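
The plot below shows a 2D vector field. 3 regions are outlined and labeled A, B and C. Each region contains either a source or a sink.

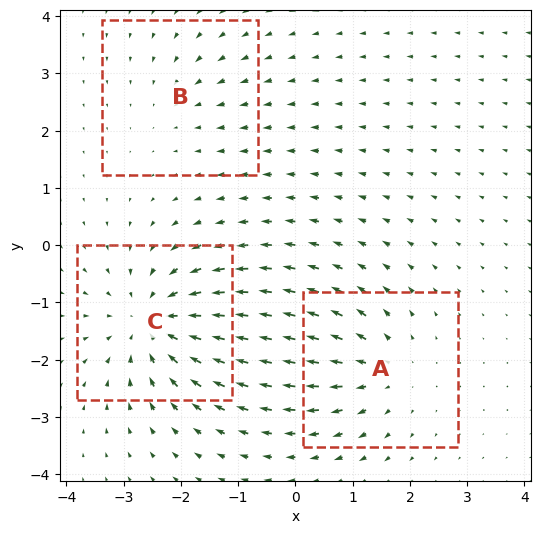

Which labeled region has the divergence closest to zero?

Divergence at each region's feature centre — A: about +3, B: about -2, C: about -5. Region B is closest to zero.

B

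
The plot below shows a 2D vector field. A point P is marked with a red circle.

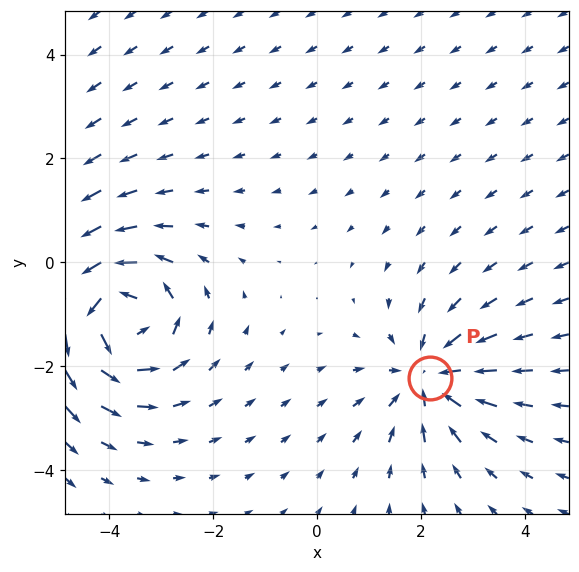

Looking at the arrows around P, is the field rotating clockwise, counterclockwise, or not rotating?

Near P at (2.2, -2.2) the arrows show no circulation. The curl there is ≈0.

not rotating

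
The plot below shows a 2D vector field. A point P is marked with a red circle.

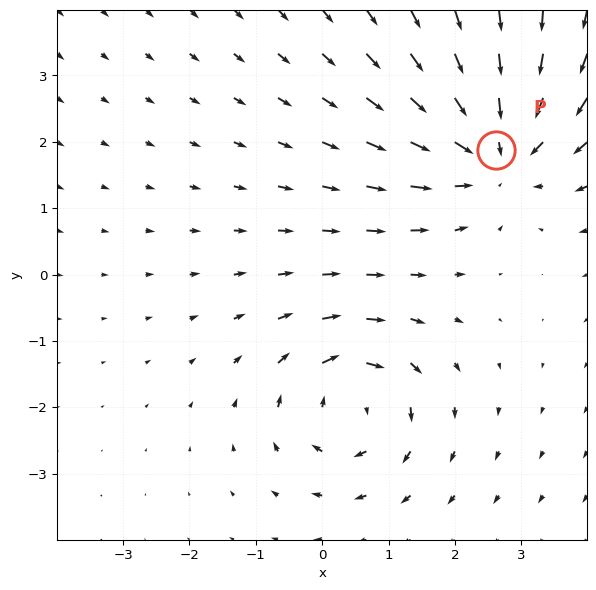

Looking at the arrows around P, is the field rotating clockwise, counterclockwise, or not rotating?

Near P at (2.6, 1.9) the arrows show no circulation. The curl there is ≈0.

not rotating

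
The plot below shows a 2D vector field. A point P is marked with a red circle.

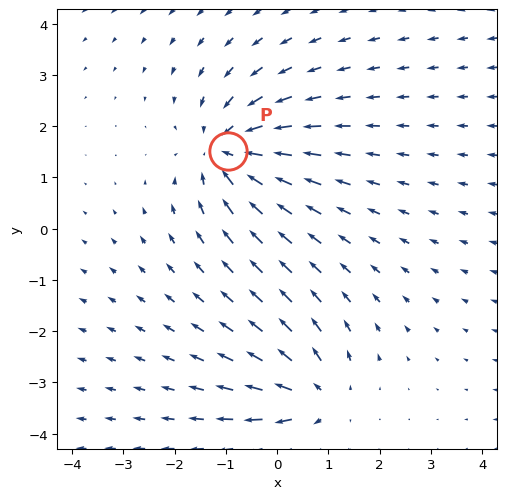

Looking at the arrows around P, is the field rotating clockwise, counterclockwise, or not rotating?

not rotating

Near P at (-1.0, 1.5) the arrows show no circulation. The curl there is ≈0.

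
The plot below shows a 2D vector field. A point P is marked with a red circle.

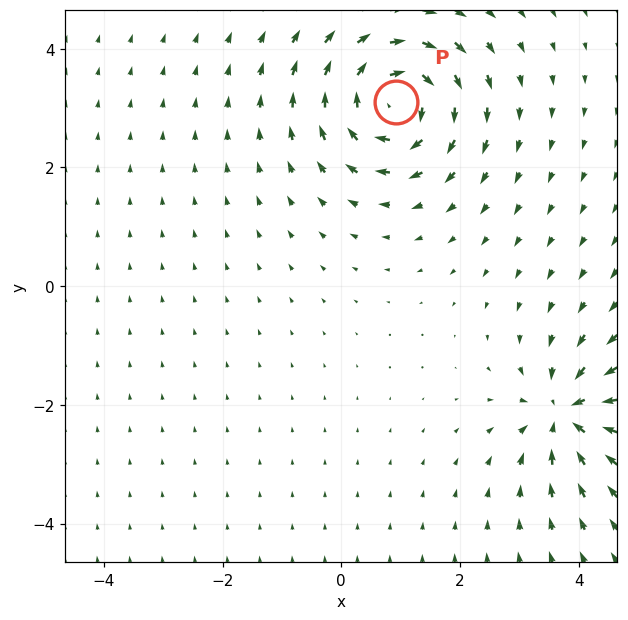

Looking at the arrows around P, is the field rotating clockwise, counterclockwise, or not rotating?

Near P at (0.9, 3.1) the arrows circulate clockwise. The curl (z-component) there is about -6; negative curl means clockwise rotation.

clockwise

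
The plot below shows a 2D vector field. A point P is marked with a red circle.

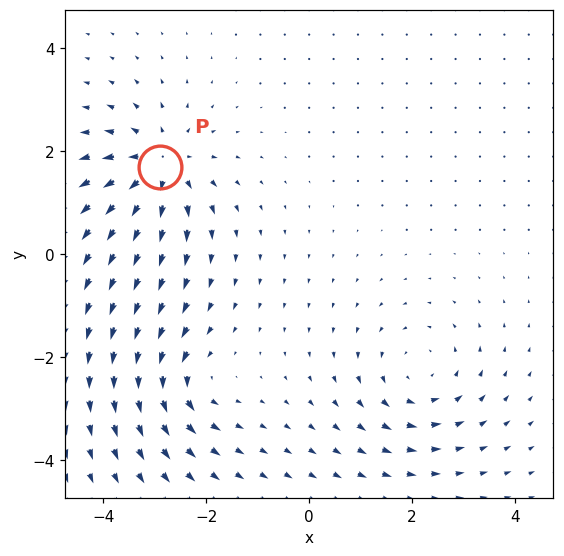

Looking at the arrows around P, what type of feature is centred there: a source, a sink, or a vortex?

source

At P (-2.9, 1.7) the arrows spread outward. Divergence about +5, curl ≈0 — positive divergence with near-zero curl is a source.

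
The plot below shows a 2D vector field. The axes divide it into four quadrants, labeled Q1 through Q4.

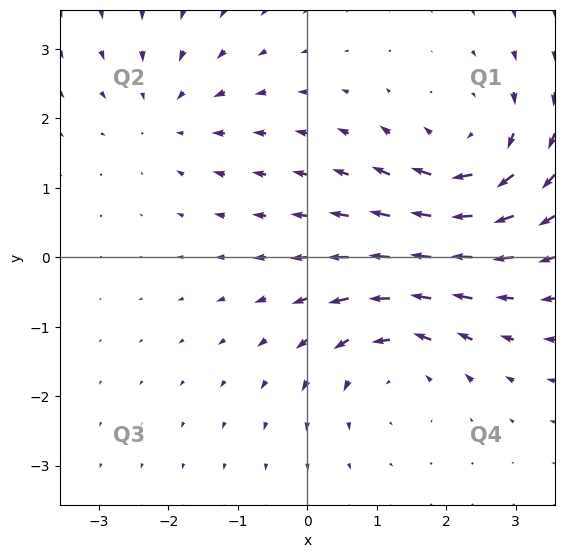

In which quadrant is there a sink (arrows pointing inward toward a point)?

The sink sits at approximately (-2.0, 2.0), which lies in quadrant Q2. The divergence there is about -3, negative as expected for a sink.

Q2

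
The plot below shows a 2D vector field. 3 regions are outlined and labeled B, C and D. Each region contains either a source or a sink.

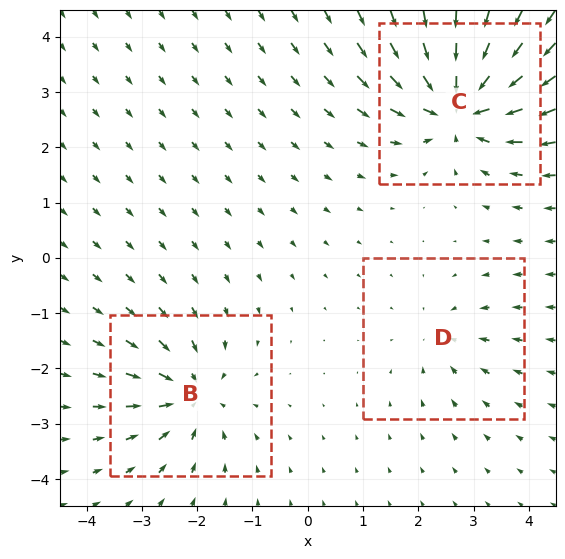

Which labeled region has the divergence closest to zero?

Divergence at each region's feature centre — B: about -4, C: about -6, D: about -2. Region D is closest to zero.

D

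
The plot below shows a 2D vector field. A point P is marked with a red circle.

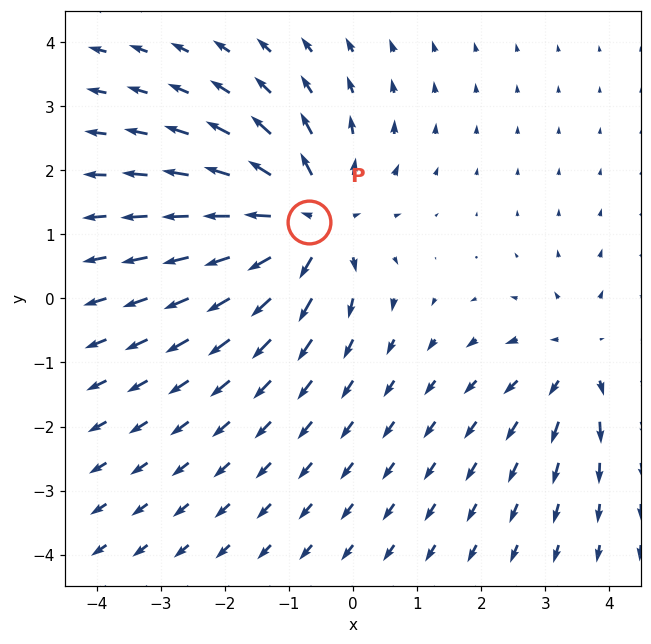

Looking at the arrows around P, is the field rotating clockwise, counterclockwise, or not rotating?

Near P at (-0.7, 1.2) the arrows show no circulation. The curl there is ≈0.

not rotating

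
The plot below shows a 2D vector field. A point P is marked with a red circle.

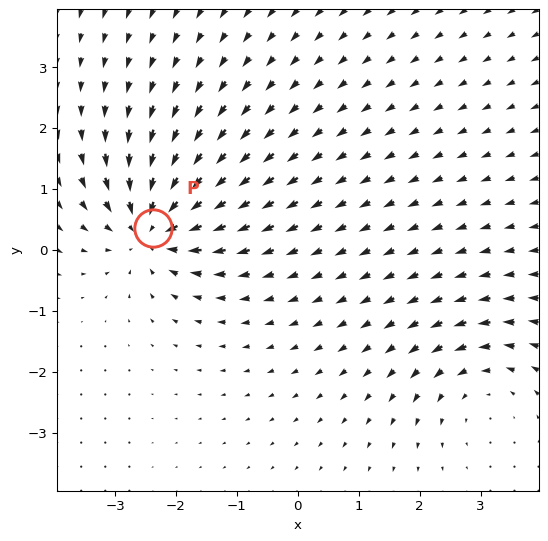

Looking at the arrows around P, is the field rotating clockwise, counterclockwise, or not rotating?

not rotating

Near P at (-2.4, 0.4) the arrows show no circulation. The curl there is ≈0.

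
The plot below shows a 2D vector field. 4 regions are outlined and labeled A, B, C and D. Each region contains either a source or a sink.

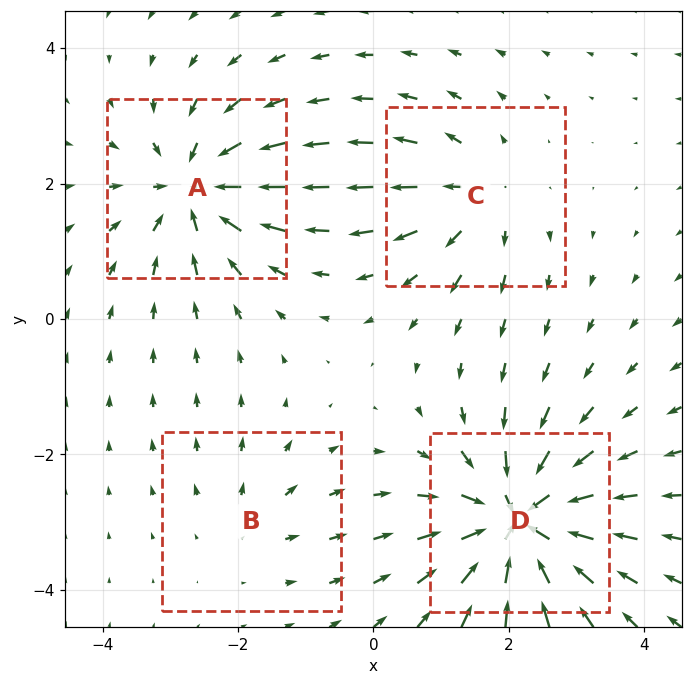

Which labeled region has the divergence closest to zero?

B

Divergence at each region's feature centre — A: about -6, B: about +2, C: about +4, D: about -8. Region B is closest to zero.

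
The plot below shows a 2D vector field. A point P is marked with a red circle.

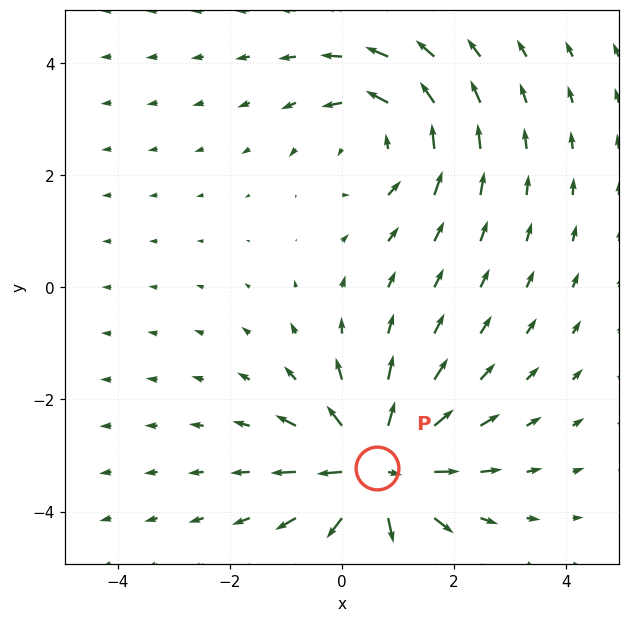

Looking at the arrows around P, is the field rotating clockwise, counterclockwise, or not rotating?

not rotating

Near P at (0.6, -3.2) the arrows show no circulation. The curl there is ≈0.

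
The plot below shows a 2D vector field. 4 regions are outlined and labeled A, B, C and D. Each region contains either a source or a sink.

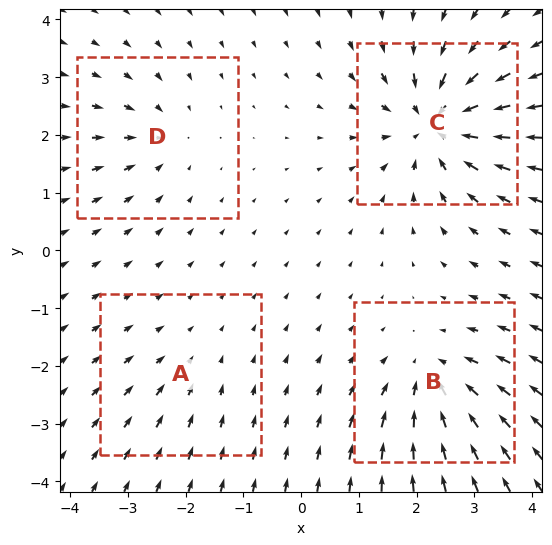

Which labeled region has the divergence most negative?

C

Divergence at each region's feature centre — A: about -2, B: about -5, C: about -7, D: about -3. Region C is most negative.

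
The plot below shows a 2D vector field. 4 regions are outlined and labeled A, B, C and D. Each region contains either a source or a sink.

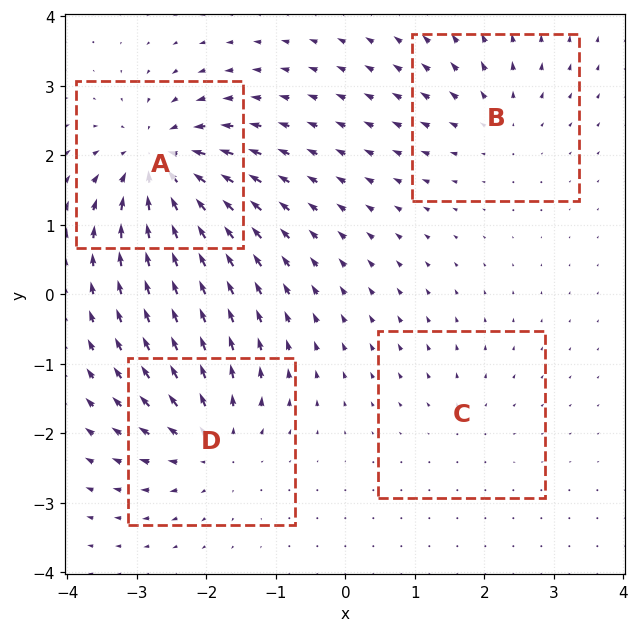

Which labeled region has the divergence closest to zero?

C

Divergence at each region's feature centre — A: about -8, B: about +4, C: about +3, D: about +6. Region C is closest to zero.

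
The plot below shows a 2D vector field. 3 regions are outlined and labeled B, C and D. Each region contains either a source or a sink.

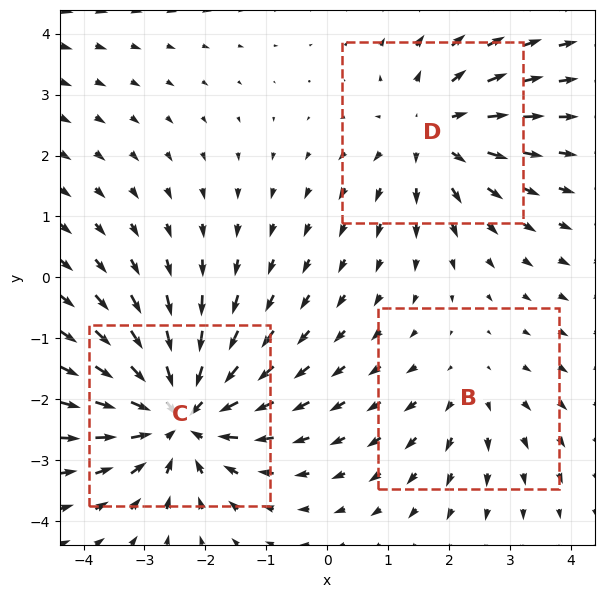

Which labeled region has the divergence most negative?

Divergence at each region's feature centre — B: about +2, C: about -5, D: about +3. Region C is most negative.

C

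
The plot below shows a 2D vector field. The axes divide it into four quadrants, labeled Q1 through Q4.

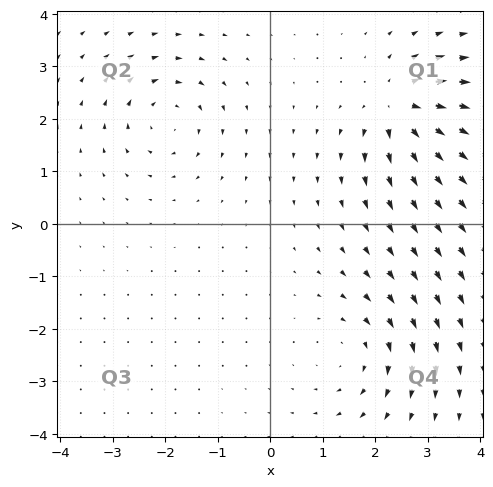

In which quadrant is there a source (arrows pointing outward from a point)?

The source sits at approximately (2.5, 2.2), which lies in quadrant Q1. The divergence there is about +6, positive as expected for a source.

Q1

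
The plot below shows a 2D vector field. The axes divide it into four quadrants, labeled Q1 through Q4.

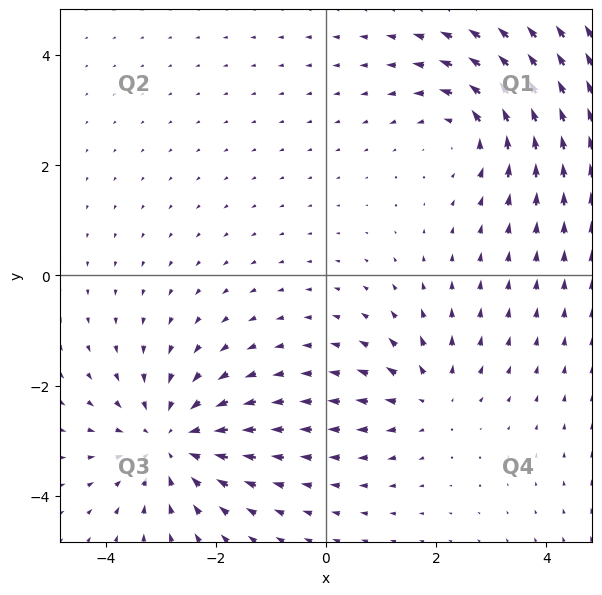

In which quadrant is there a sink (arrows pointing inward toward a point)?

Q3

The sink sits at approximately (-2.8, -3.0), which lies in quadrant Q3. The divergence there is about -4, negative as expected for a sink.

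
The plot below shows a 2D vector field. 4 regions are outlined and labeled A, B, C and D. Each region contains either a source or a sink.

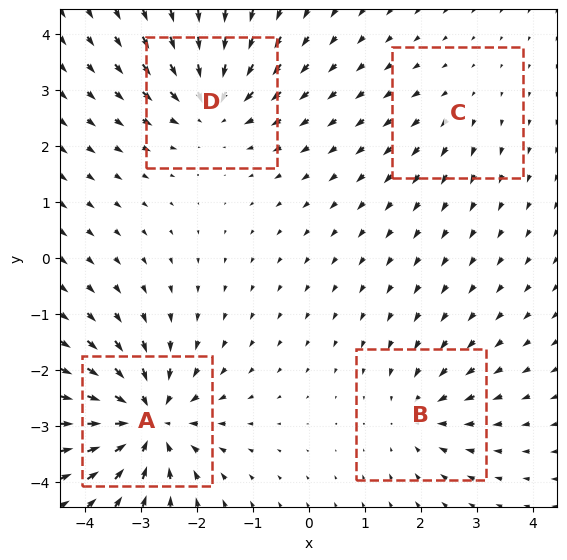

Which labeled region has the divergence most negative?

Divergence at each region's feature centre — A: about -7, B: about -4, C: about +2, D: about -5. Region A is most negative.

A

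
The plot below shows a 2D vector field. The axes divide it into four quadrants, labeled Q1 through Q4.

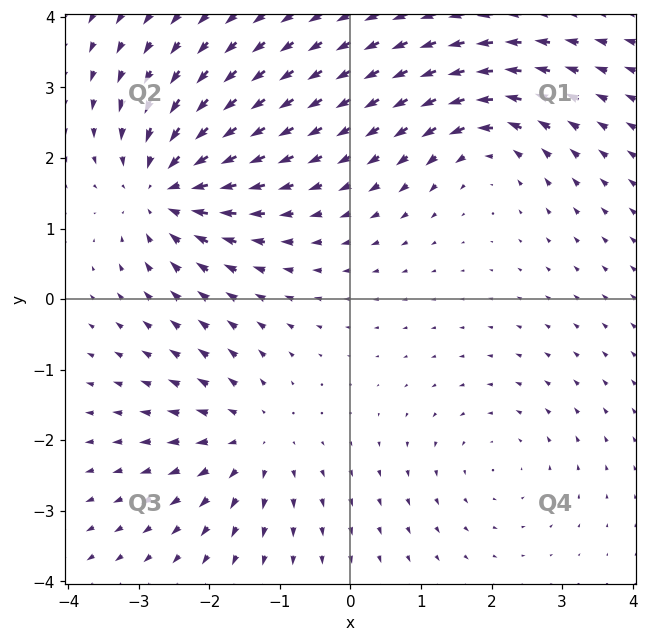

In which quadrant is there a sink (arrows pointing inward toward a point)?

The sink sits at approximately (-2.6, 1.6), which lies in quadrant Q2. The divergence there is about -5, negative as expected for a sink.

Q2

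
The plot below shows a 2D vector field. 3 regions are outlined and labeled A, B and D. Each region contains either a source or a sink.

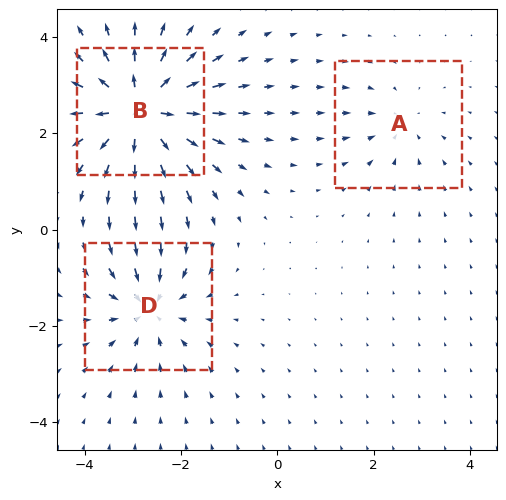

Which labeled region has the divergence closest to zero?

A

Divergence at each region's feature centre — A: about -2, B: about +6, D: about -4. Region A is closest to zero.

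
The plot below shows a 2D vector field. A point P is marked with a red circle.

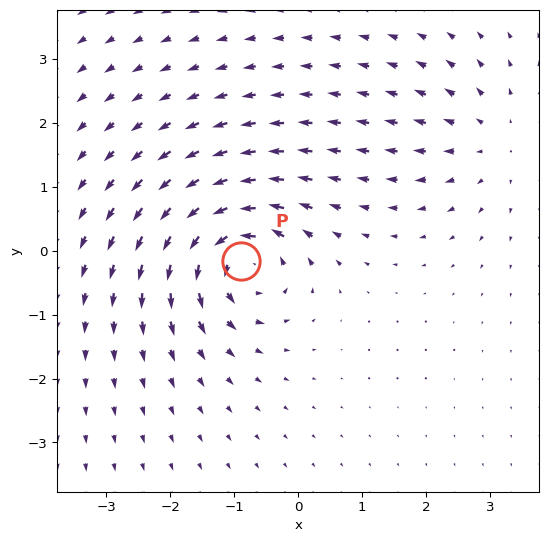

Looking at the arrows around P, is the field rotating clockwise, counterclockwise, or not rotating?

counterclockwise

Near P at (-0.9, -0.2) the arrows circulate counterclockwise. The curl (z-component) there is about +7; positive curl means counterclockwise rotation.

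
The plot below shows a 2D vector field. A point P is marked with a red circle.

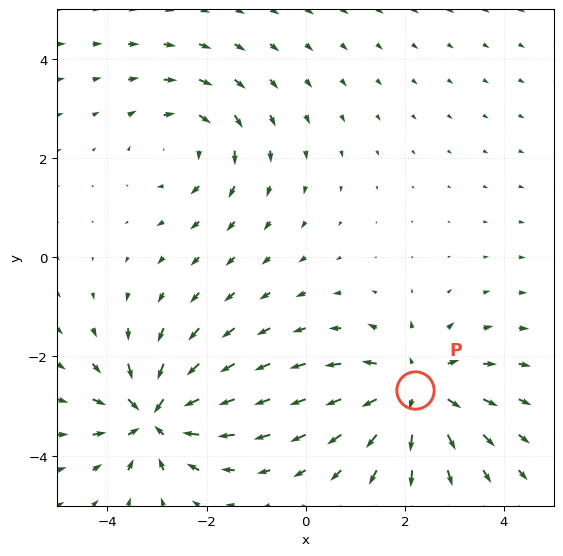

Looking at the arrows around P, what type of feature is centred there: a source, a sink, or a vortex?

At P (2.2, -2.7) the arrows spread outward. Divergence about +4, curl ≈0 — positive divergence with near-zero curl is a source.

source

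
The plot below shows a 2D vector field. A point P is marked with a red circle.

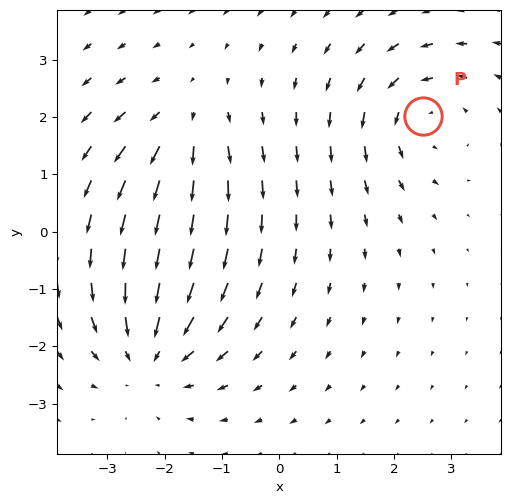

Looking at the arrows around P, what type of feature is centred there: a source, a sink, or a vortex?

vortex

At P (2.5, 2.0) the arrows circulate counterclockwise. Divergence ≈0, curl about +4 — near-zero divergence with nonzero curl is a vortex.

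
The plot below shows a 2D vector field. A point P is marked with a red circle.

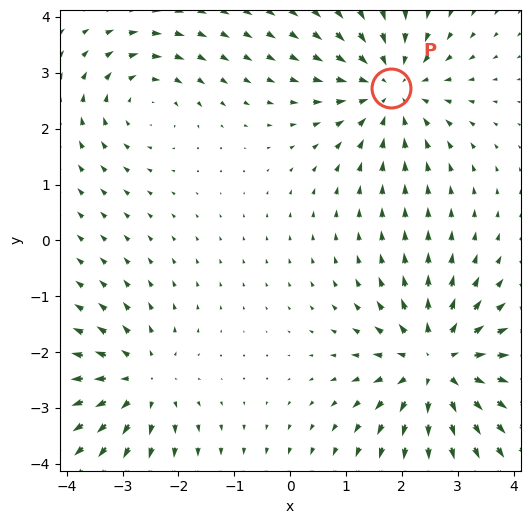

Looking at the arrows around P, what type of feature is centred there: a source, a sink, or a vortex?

At P (1.8, 2.7) the arrows converge inward. Divergence about -4, curl ≈0 — negative divergence with near-zero curl is a sink.

sink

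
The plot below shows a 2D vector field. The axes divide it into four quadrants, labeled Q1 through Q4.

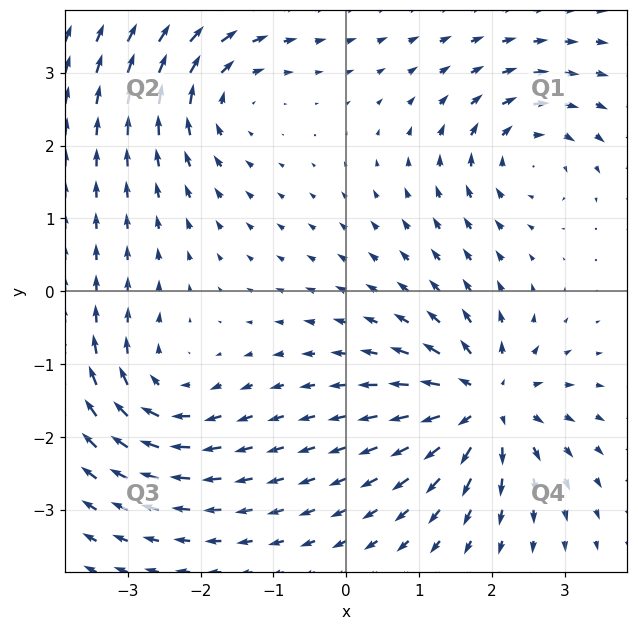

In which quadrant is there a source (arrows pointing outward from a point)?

Q4

The source sits at approximately (1.9, -1.5), which lies in quadrant Q4. The divergence there is about +6, positive as expected for a source.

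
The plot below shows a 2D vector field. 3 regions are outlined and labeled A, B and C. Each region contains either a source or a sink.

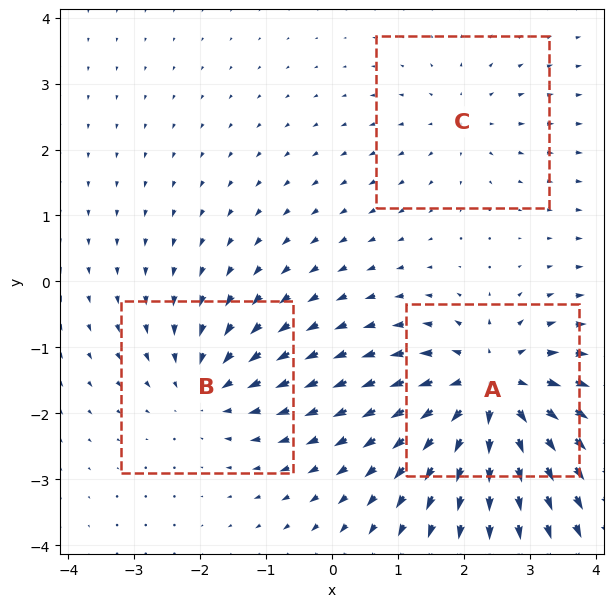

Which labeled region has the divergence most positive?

A

Divergence at each region's feature centre — A: about +6, B: about -3, C: about +2. Region A is most positive.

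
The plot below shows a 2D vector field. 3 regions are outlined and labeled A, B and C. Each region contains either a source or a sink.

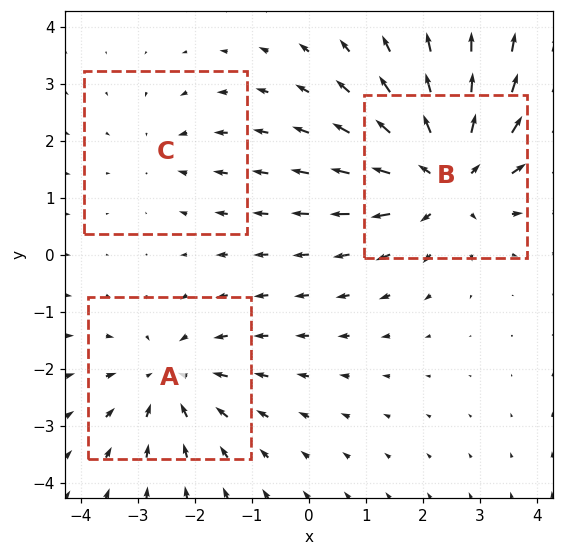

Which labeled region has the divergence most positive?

B

Divergence at each region's feature centre — A: about -3, B: about +4, C: about -2. Region B is most positive.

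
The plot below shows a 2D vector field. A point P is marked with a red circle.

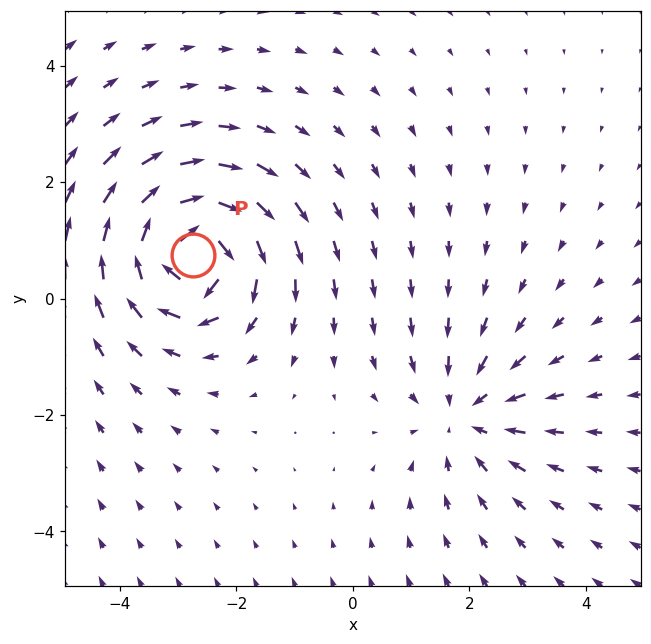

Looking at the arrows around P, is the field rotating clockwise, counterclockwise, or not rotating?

Near P at (-2.7, 0.7) the arrows circulate clockwise. The curl (z-component) there is about -6; negative curl means clockwise rotation.

clockwise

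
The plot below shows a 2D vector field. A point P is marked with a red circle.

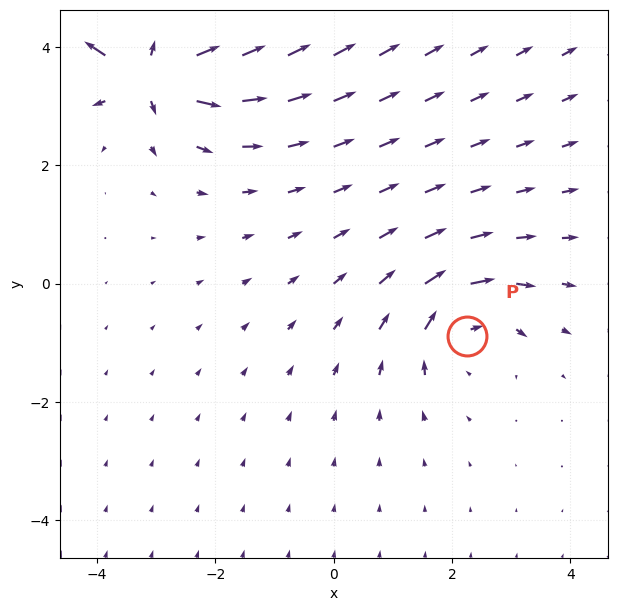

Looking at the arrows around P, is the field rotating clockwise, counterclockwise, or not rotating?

clockwise

Near P at (2.3, -0.9) the arrows circulate clockwise. The curl (z-component) there is about -3; negative curl means clockwise rotation.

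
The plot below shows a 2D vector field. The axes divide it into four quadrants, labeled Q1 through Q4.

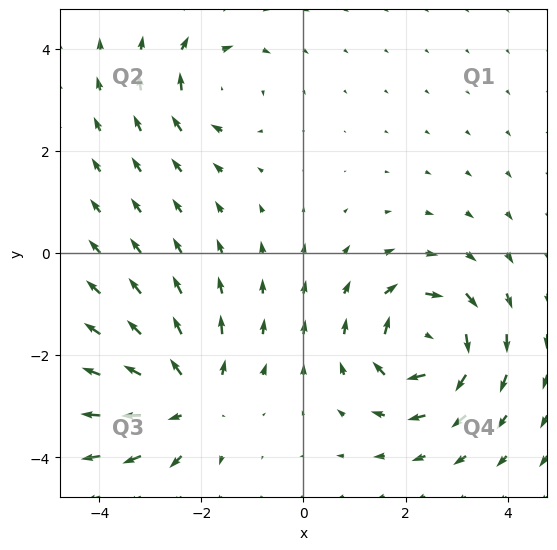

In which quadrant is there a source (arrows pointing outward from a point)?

Q3

The source sits at approximately (-2.2, -2.9), which lies in quadrant Q3. The divergence there is about +4, positive as expected for a source.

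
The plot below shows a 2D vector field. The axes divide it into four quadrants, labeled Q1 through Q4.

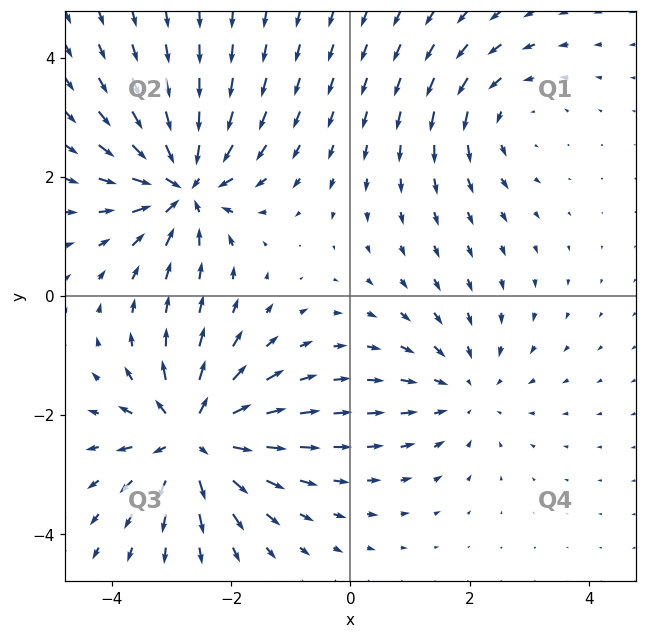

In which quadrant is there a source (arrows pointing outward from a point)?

The source sits at approximately (-2.6, -2.4), which lies in quadrant Q3. The divergence there is about +6, positive as expected for a source.

Q3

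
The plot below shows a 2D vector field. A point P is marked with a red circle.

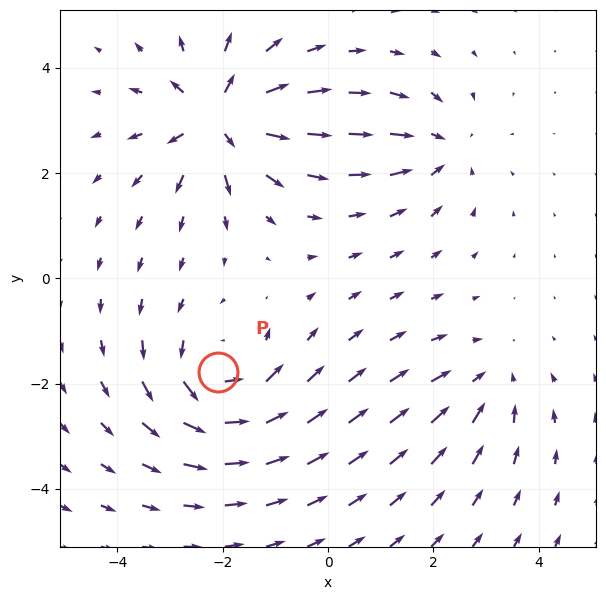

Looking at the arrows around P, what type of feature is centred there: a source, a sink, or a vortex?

vortex

At P (-2.1, -1.8) the arrows circulate counterclockwise. Divergence ≈0, curl about +4 — near-zero divergence with nonzero curl is a vortex.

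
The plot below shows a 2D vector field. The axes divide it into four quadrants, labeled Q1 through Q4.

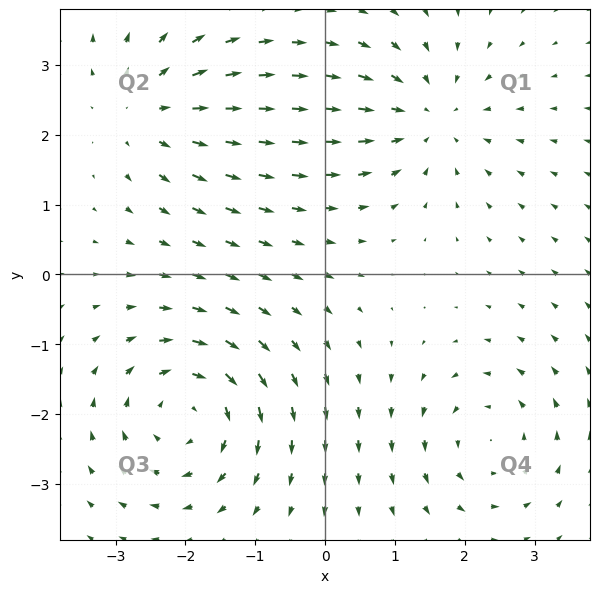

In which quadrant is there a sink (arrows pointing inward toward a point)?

Q1

The sink sits at approximately (1.5, 2.3), which lies in quadrant Q1. The divergence there is about -4, negative as expected for a sink.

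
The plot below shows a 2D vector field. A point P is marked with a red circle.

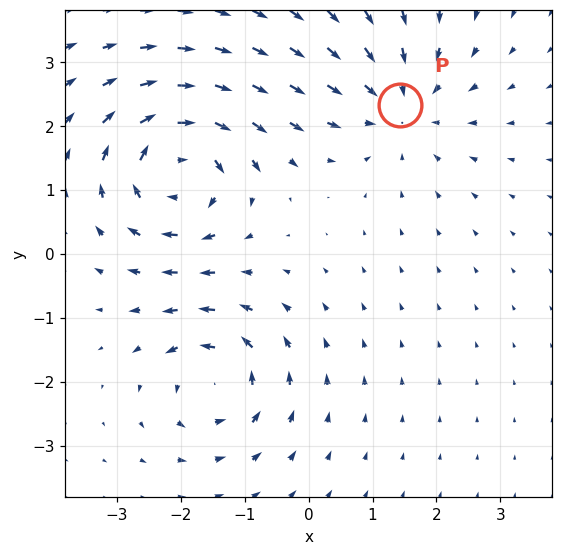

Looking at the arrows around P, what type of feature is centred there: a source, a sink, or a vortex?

At P (1.4, 2.3) the arrows converge inward. Divergence about -3, curl ≈0 — negative divergence with near-zero curl is a sink.

sink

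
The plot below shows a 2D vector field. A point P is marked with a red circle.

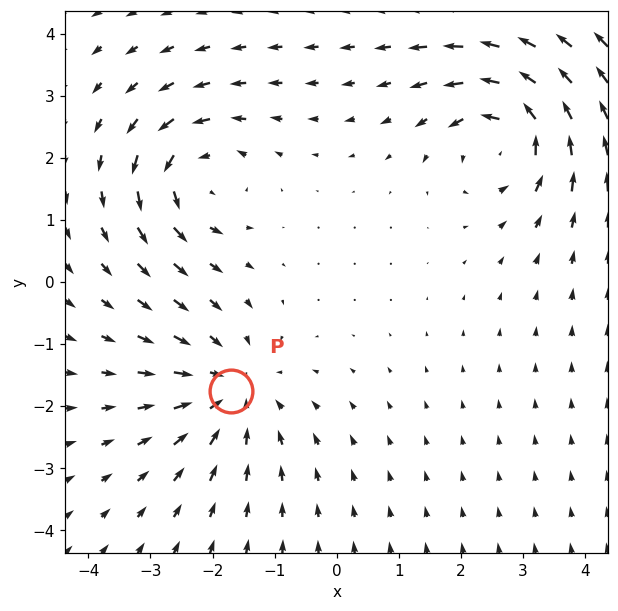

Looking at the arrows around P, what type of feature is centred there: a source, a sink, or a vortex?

At P (-1.7, -1.8) the arrows converge inward. Divergence about -4, curl ≈0 — negative divergence with near-zero curl is a sink.

sink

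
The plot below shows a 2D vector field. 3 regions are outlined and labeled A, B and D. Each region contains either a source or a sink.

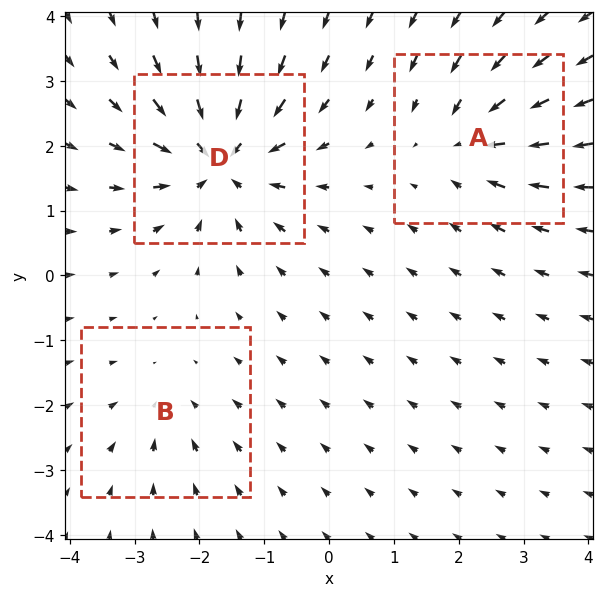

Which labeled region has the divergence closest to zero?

B

Divergence at each region's feature centre — A: about -3, B: about -2, D: about -6. Region B is closest to zero.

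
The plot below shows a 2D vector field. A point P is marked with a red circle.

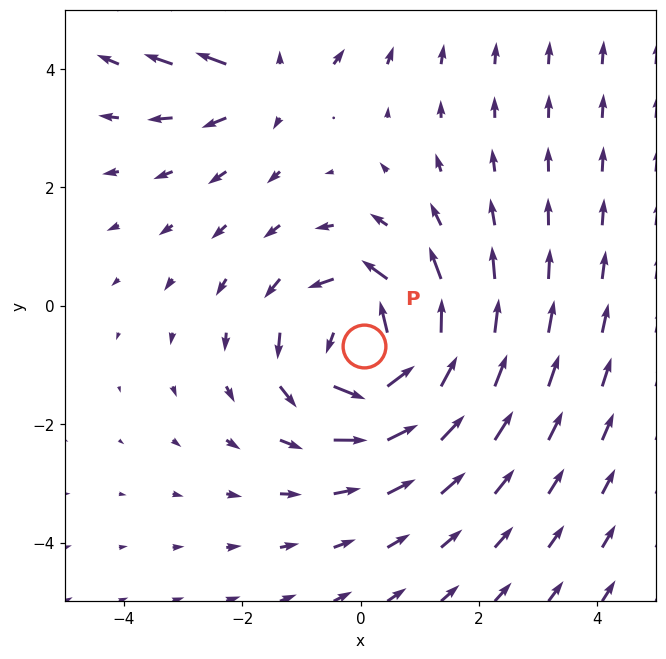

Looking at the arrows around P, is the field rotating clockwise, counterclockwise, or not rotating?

Near P at (0.1, -0.7) the arrows circulate counterclockwise. The curl (z-component) there is about +5; positive curl means counterclockwise rotation.

counterclockwise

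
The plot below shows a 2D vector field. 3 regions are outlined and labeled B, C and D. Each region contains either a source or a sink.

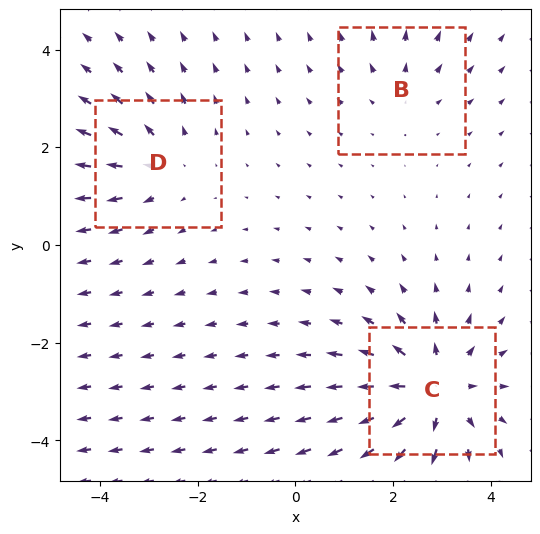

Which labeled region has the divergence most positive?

C

Divergence at each region's feature centre — B: about +2, C: about +5, D: about +3. Region C is most positive.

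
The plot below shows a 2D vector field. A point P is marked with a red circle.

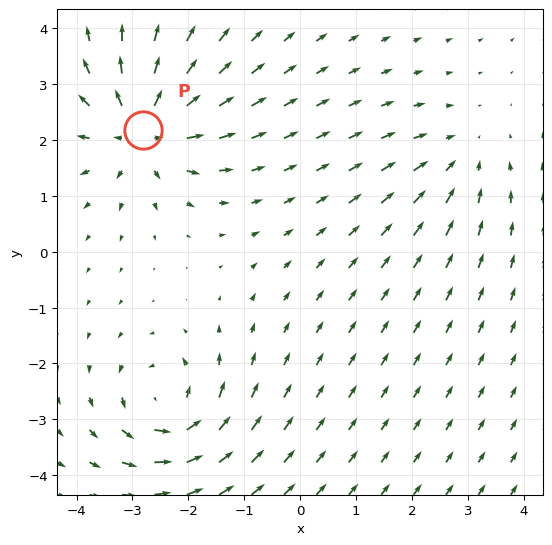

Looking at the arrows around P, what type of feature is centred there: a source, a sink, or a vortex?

At P (-2.8, 2.2) the arrows spread outward. Divergence about +6, curl ≈0 — positive divergence with near-zero curl is a source.

source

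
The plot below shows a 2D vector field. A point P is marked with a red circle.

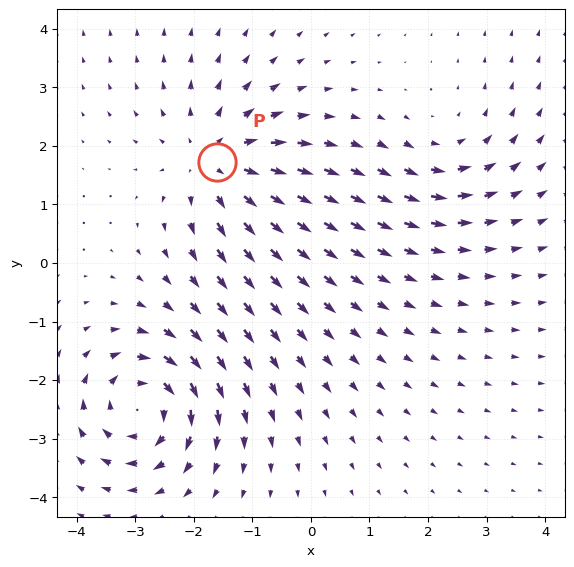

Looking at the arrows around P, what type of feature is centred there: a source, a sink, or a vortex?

source

At P (-1.6, 1.7) the arrows spread outward. Divergence about +4, curl ≈0 — positive divergence with near-zero curl is a source.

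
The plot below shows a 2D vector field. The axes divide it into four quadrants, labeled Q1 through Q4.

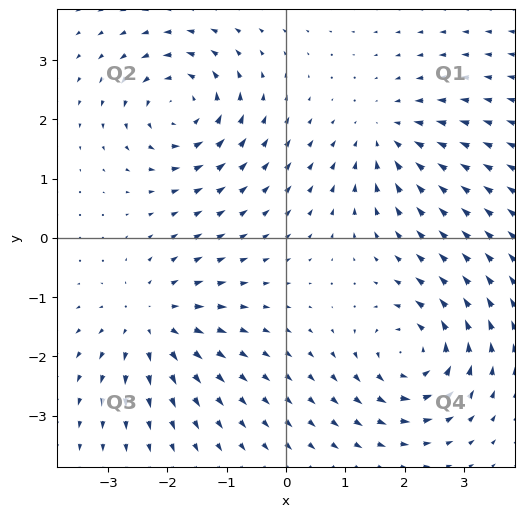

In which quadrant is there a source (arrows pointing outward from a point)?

The source sits at approximately (-2.3, -1.4), which lies in quadrant Q3. The divergence there is about +4, positive as expected for a source.

Q3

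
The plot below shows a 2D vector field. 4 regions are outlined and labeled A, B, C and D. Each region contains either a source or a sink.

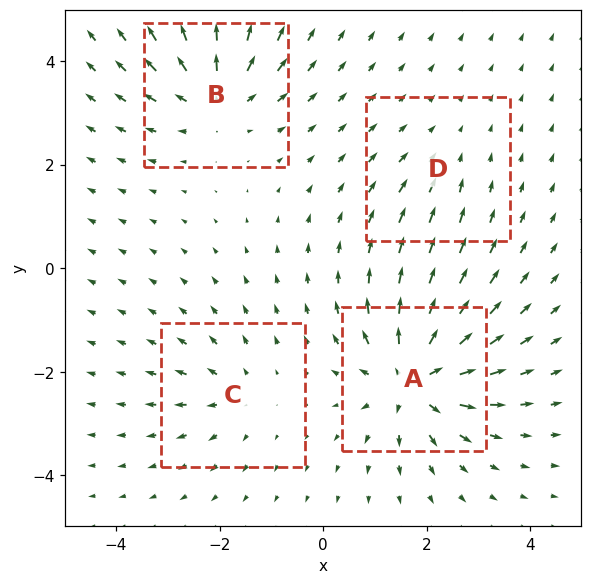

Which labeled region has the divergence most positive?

Divergence at each region's feature centre — A: about +8, B: about +6, C: about +4, D: about -2. Region A is most positive.

A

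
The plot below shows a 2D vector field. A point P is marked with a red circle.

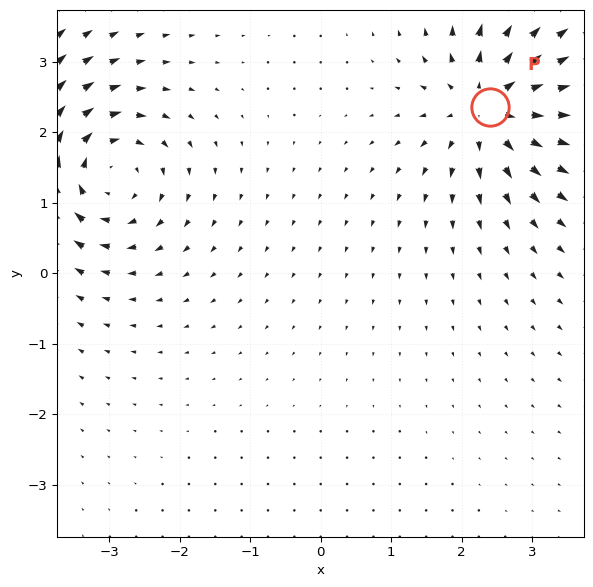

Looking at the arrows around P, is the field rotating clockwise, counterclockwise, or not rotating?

not rotating

Near P at (2.4, 2.4) the arrows show no circulation. The curl there is ≈0.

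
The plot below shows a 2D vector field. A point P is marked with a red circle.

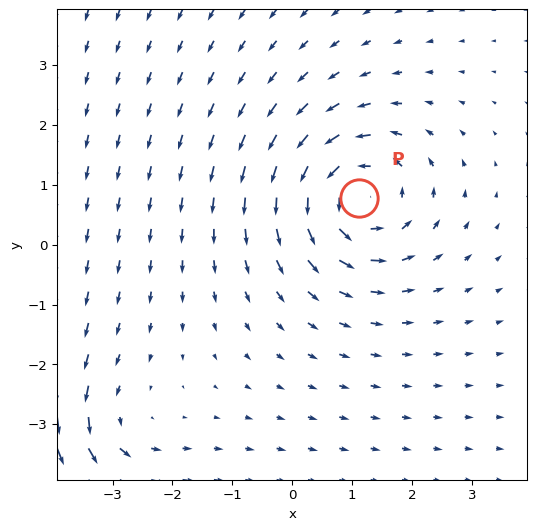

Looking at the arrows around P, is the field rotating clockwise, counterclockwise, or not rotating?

Near P at (1.1, 0.8) the arrows circulate counterclockwise. The curl (z-component) there is about +5; positive curl means counterclockwise rotation.

counterclockwise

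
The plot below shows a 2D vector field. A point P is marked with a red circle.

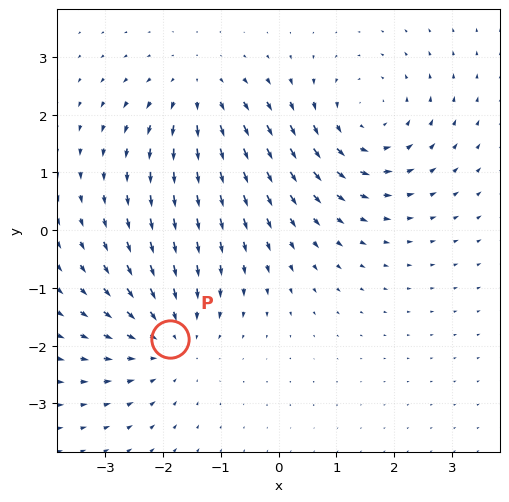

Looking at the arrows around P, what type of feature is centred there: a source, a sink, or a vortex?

sink

At P (-1.9, -1.9) the arrows converge inward. Divergence about -3, curl ≈0 — negative divergence with near-zero curl is a sink.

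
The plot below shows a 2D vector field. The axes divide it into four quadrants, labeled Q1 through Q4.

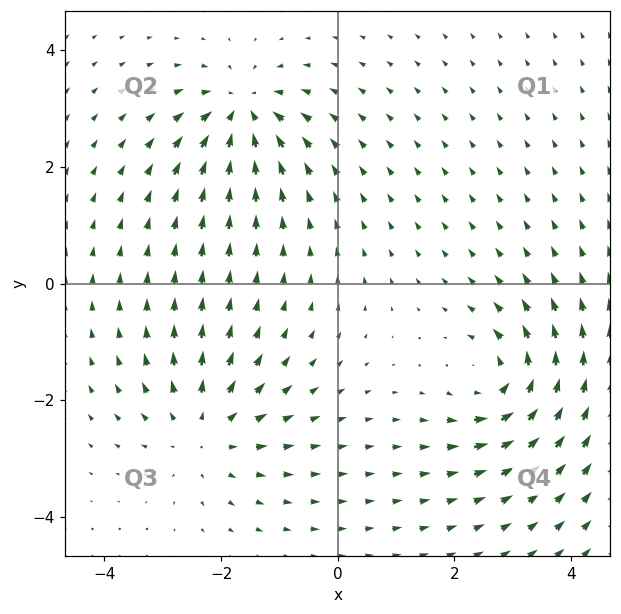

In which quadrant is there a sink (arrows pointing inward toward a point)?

The sink sits at approximately (-1.6, 2.9), which lies in quadrant Q2. The divergence there is about -6, negative as expected for a sink.

Q2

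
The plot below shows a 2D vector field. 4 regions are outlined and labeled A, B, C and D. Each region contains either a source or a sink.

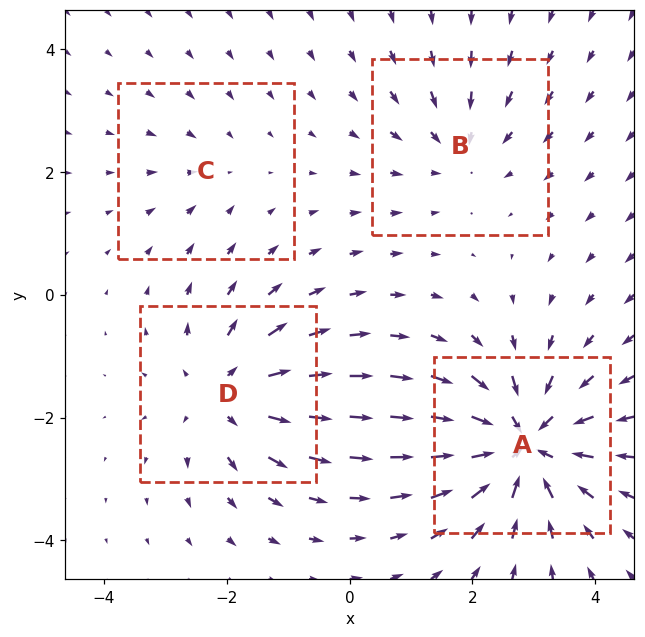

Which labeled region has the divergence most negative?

Divergence at each region's feature centre — A: about -7, B: about -3, C: about -2, D: about +5. Region A is most negative.

A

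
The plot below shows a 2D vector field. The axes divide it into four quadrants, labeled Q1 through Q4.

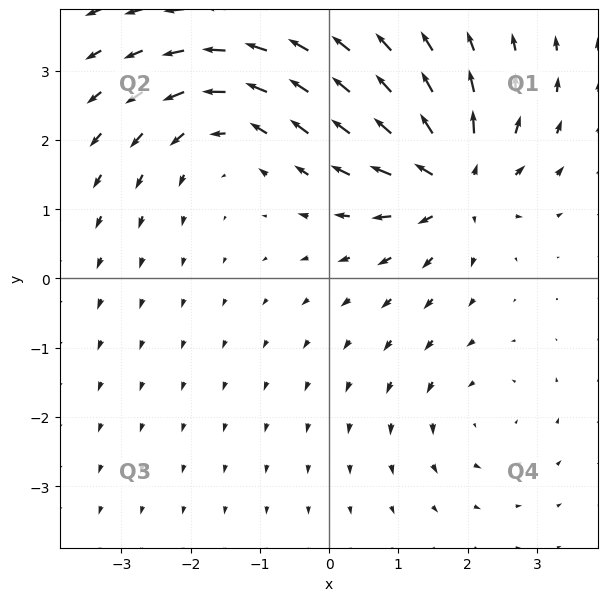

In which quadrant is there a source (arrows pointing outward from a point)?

The source sits at approximately (1.8, 1.4), which lies in quadrant Q1. The divergence there is about +7, positive as expected for a source.

Q1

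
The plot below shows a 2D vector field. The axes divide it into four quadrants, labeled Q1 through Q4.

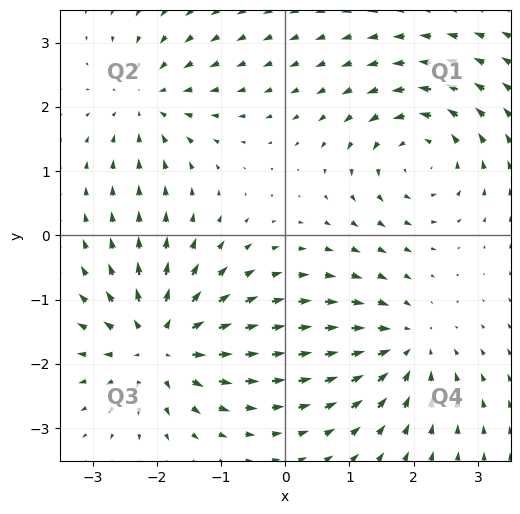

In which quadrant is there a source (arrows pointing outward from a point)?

The source sits at approximately (-1.9, -1.7), which lies in quadrant Q3. The divergence there is about +7, positive as expected for a source.

Q3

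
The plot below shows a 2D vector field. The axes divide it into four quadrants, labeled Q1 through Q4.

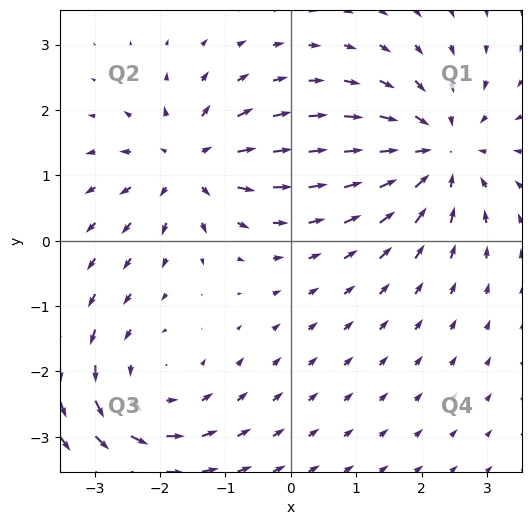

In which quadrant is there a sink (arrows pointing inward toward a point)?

Q1

The sink sits at approximately (2.3, 1.4), which lies in quadrant Q1. The divergence there is about -4, negative as expected for a sink.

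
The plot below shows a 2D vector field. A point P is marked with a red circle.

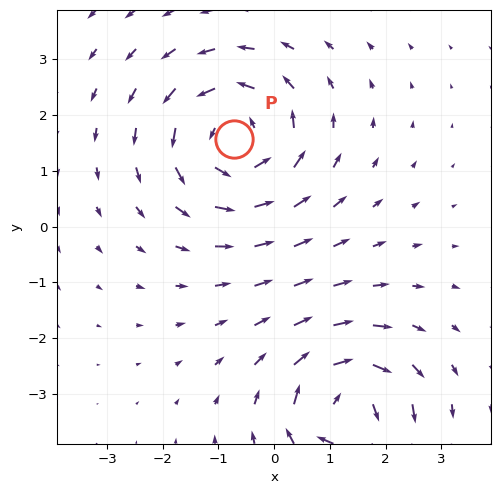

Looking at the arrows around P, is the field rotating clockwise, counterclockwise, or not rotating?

Near P at (-0.7, 1.6) the arrows circulate counterclockwise. The curl (z-component) there is about +4; positive curl means counterclockwise rotation.

counterclockwise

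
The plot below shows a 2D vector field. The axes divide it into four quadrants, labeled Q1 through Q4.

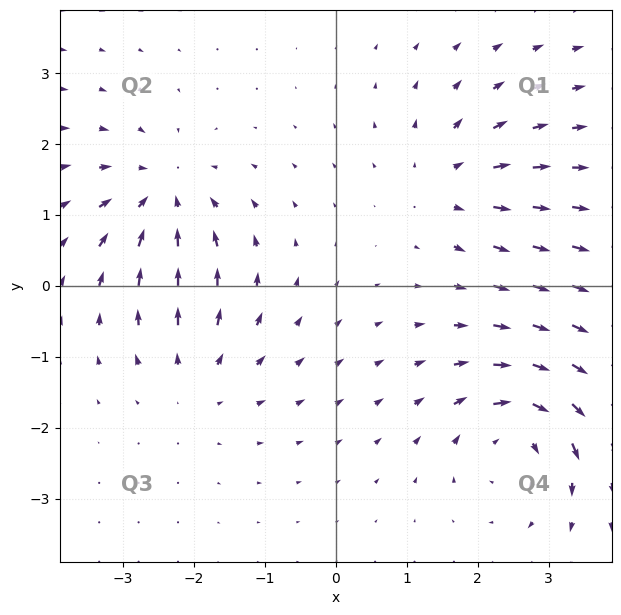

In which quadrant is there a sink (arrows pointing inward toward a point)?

Q2

The sink sits at approximately (-2.4, 1.3), which lies in quadrant Q2. The divergence there is about -5, negative as expected for a sink.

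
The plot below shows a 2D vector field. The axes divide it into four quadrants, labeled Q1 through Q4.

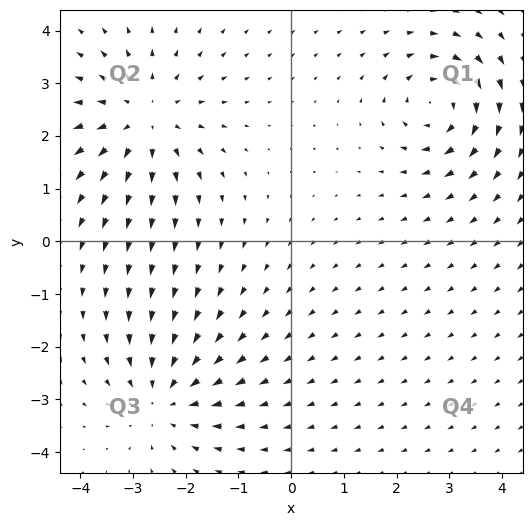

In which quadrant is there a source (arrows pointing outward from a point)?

Q2

The source sits at approximately (-2.8, 2.3), which lies in quadrant Q2. The divergence there is about +3, positive as expected for a source.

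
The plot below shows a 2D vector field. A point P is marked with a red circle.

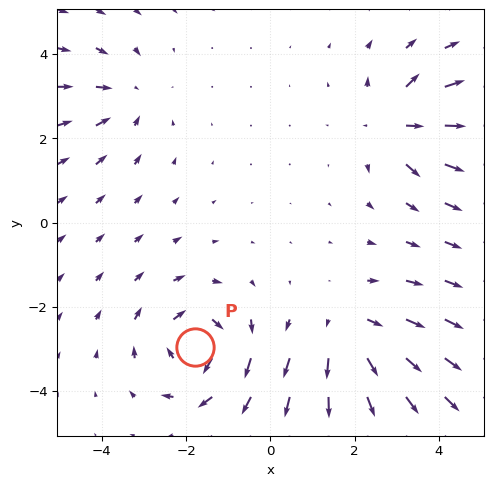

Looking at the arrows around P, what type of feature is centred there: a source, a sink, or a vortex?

vortex

At P (-1.8, -3.0) the arrows circulate clockwise. Divergence ≈0, curl about -5 — near-zero divergence with nonzero curl is a vortex.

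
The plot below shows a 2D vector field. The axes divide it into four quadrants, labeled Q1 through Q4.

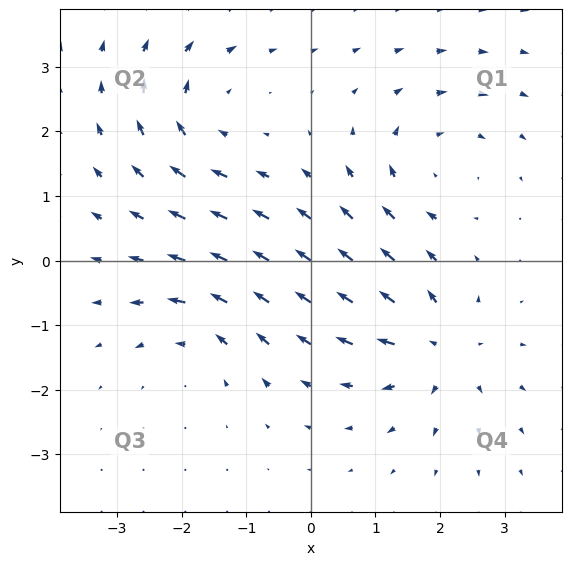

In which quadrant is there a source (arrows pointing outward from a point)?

The source sits at approximately (2.0, -1.4), which lies in quadrant Q4. The divergence there is about +6, positive as expected for a source.

Q4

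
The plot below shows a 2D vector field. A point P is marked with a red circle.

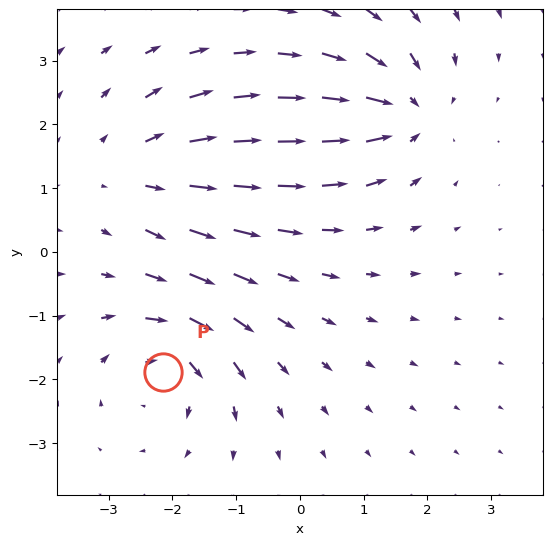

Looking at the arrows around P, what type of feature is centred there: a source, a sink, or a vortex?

At P (-2.2, -1.9) the arrows circulate clockwise. Divergence ≈0, curl about -5 — near-zero divergence with nonzero curl is a vortex.

vortex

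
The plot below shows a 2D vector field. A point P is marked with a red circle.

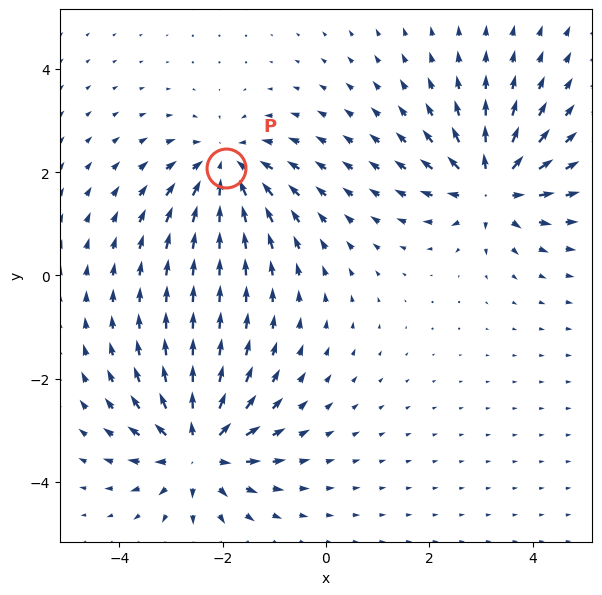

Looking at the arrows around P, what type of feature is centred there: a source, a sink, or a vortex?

sink

At P (-1.9, 2.1) the arrows converge inward. Divergence about -3, curl ≈0 — negative divergence with near-zero curl is a sink.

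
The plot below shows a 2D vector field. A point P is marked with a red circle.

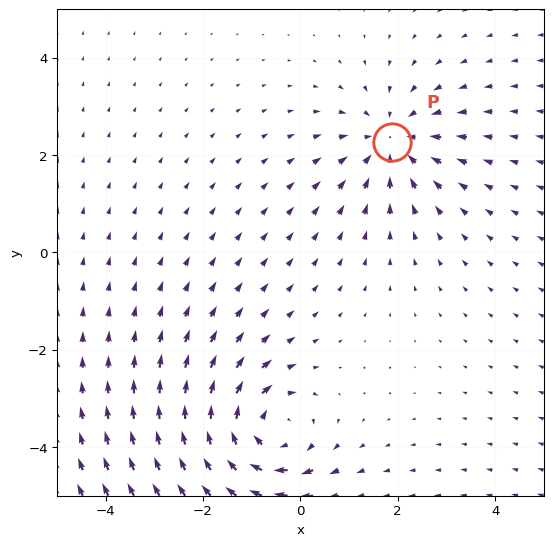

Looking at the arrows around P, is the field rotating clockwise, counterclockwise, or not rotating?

not rotating

Near P at (1.9, 2.3) the arrows show no circulation. The curl there is ≈0.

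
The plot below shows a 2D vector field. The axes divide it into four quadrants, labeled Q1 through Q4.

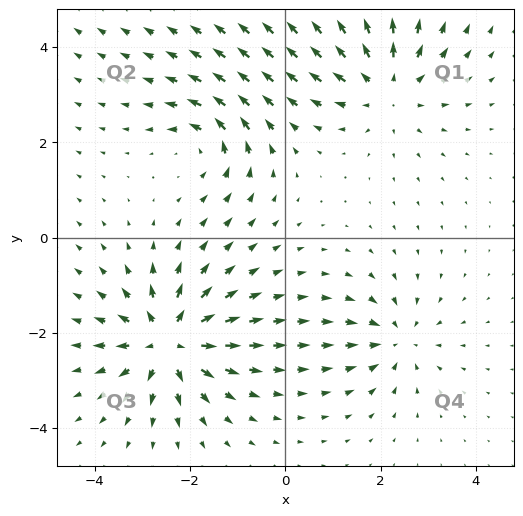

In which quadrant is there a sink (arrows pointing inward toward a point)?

The sink sits at approximately (2.3, -2.2), which lies in quadrant Q4. The divergence there is about -3, negative as expected for a sink.

Q4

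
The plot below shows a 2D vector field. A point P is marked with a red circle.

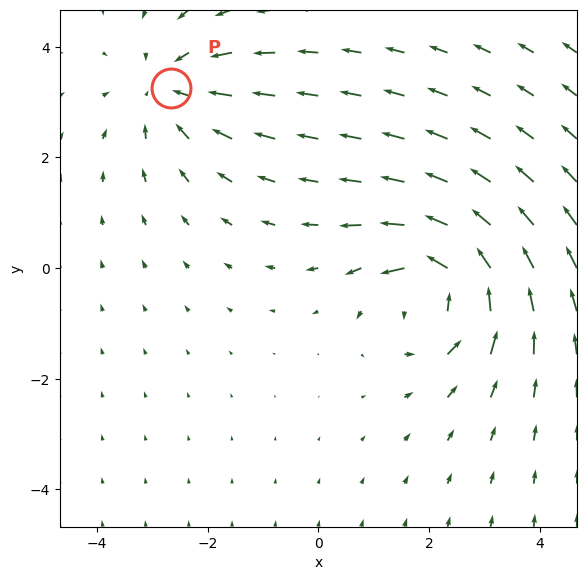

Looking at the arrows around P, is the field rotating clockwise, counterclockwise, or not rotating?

Near P at (-2.7, 3.3) the arrows show no circulation. The curl there is ≈0.

not rotating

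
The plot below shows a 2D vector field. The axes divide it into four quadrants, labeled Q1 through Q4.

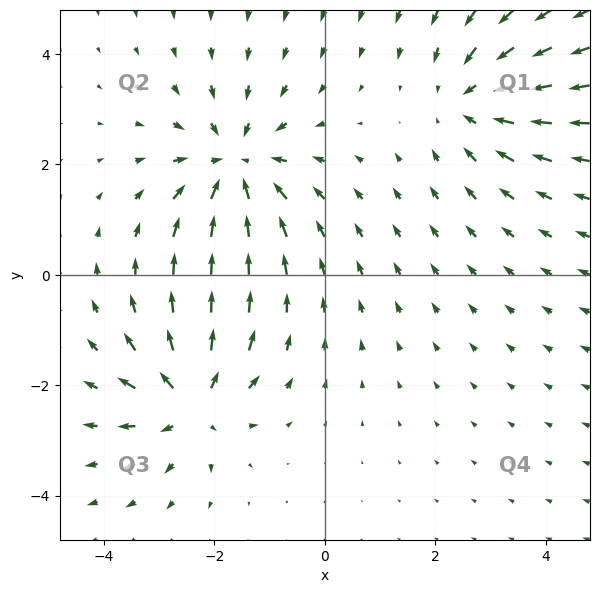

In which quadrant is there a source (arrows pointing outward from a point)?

Q3

The source sits at approximately (-2.4, -2.3), which lies in quadrant Q3. The divergence there is about +5, positive as expected for a source.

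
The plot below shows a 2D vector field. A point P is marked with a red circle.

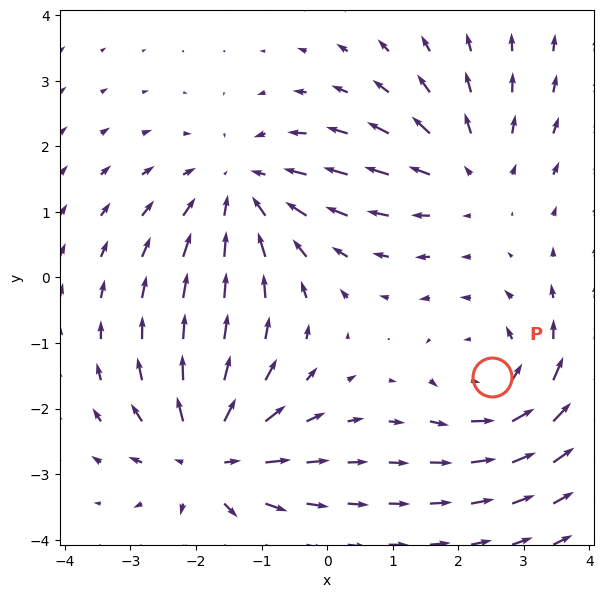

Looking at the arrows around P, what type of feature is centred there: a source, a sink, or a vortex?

At P (2.5, -1.5) the arrows circulate counterclockwise. Divergence ≈0, curl about +4 — near-zero divergence with nonzero curl is a vortex.

vortex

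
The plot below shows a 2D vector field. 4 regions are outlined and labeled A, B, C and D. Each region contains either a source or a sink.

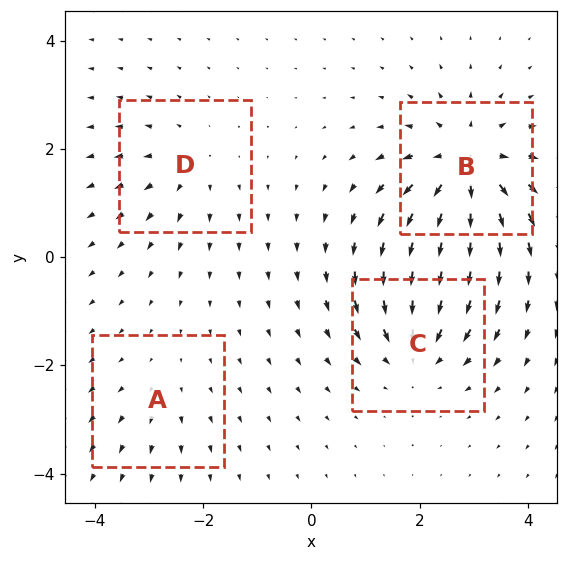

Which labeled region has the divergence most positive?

Divergence at each region's feature centre — A: about +2, B: about +7, C: about -5, D: about +3. Region B is most positive.

B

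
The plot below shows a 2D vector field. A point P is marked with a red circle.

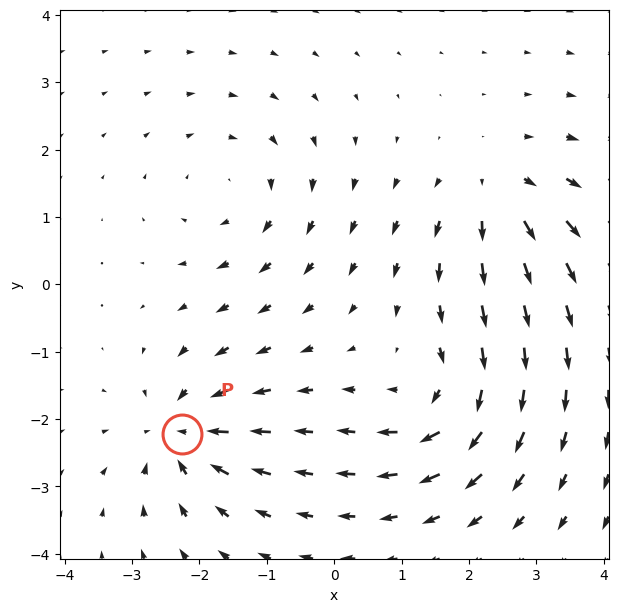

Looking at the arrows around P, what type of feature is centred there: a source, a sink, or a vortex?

sink

At P (-2.3, -2.2) the arrows converge inward. Divergence about -7, curl ≈0 — negative divergence with near-zero curl is a sink.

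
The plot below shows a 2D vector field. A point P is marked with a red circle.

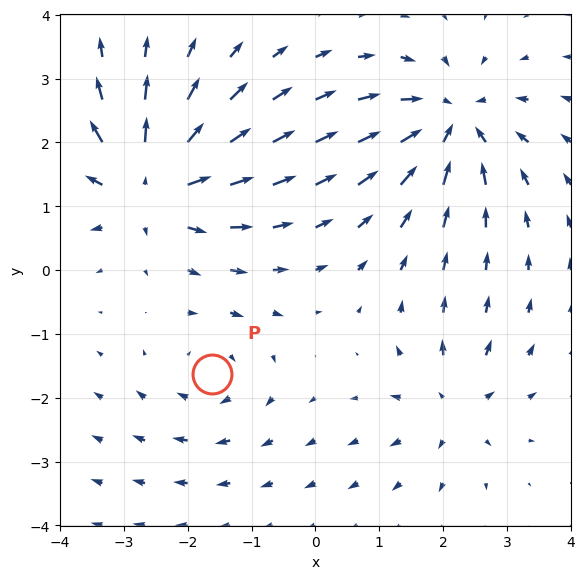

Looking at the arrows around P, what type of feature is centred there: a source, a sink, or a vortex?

At P (-1.6, -1.6) the arrows circulate clockwise. Divergence ≈0, curl about -3 — near-zero divergence with nonzero curl is a vortex.

vortex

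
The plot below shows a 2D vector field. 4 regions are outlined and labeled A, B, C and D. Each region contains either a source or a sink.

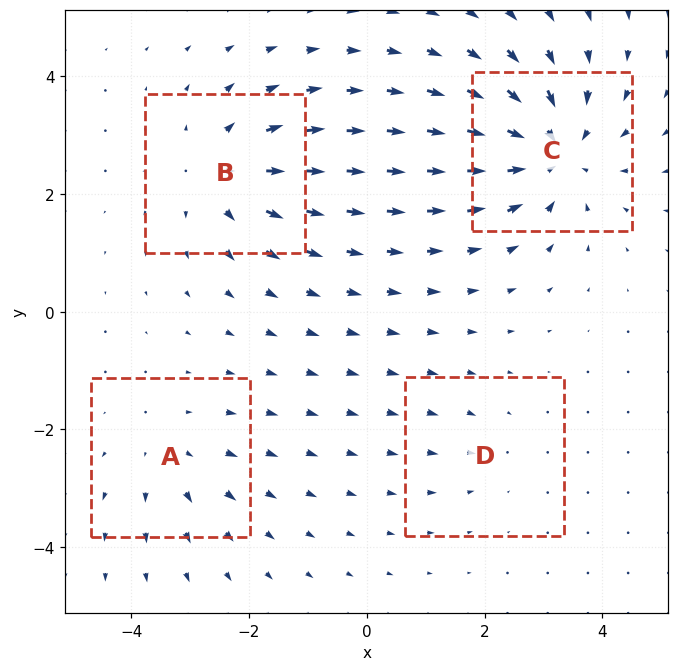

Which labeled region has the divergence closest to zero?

D

Divergence at each region's feature centre — A: about +3, B: about +5, C: about -7, D: about -2. Region D is closest to zero.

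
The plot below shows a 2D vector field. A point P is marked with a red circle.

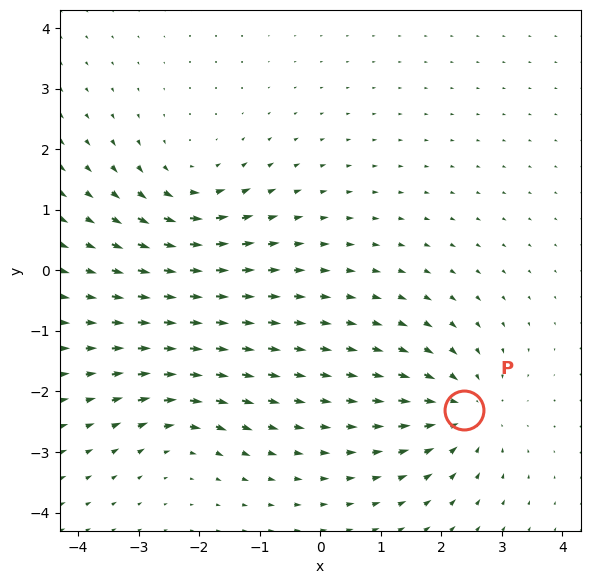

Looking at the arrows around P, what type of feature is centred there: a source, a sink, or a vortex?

At P (2.4, -2.3) the arrows converge inward. Divergence about -4, curl ≈0 — negative divergence with near-zero curl is a sink.

sink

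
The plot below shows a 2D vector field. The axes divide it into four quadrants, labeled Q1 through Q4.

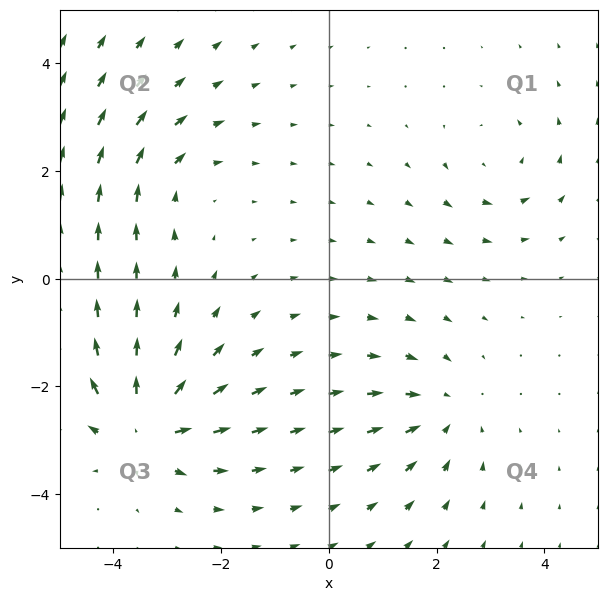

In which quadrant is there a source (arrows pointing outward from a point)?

Q3

The source sits at approximately (-3.4, -2.7), which lies in quadrant Q3. The divergence there is about +5, positive as expected for a source.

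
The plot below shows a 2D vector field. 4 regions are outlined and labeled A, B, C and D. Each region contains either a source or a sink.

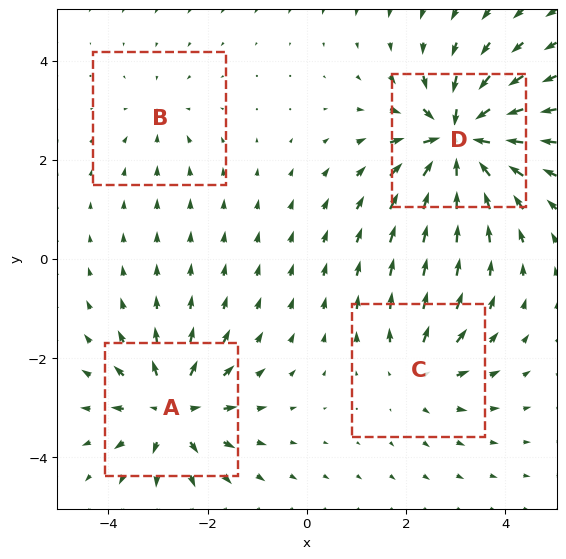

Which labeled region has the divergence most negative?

Divergence at each region's feature centre — A: about +6, B: about -2, C: about +4, D: about -8. Region D is most negative.

D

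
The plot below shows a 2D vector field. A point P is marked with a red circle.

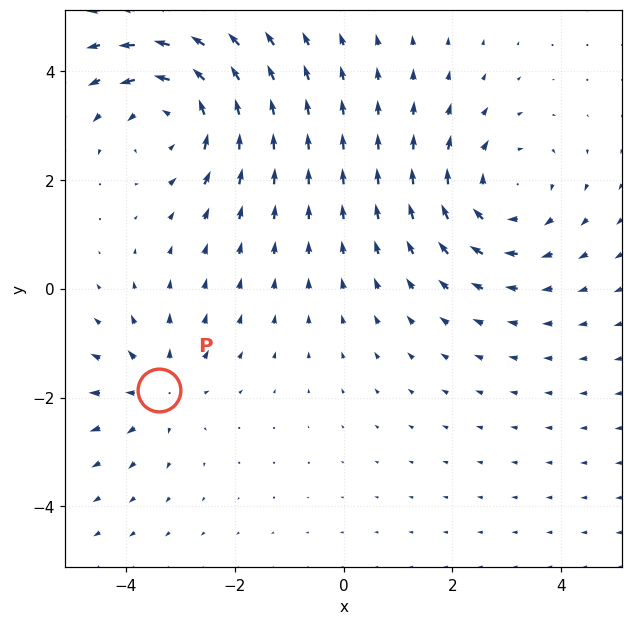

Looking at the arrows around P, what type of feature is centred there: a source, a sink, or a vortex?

source

At P (-3.4, -1.9) the arrows spread outward. Divergence about +3, curl ≈0 — positive divergence with near-zero curl is a source.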